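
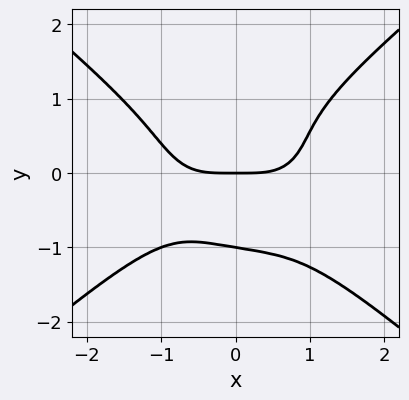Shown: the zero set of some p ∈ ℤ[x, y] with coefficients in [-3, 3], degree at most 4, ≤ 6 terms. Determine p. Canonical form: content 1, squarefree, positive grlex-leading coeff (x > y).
The degree is 4 — no degree-3 curve has this shape.
Reading off the gridlines: it meets the x-axis at x = 0 (among the integer gridlines); the y-axis gridline crossings are at y ∈ {-1, 0}.
Together with the visible shape, these determine p as stated.

x^4 - 2*y^4 + x*y^2 - 2*y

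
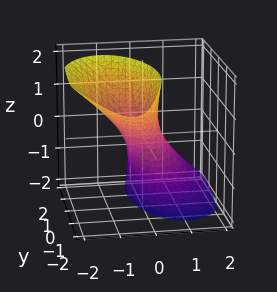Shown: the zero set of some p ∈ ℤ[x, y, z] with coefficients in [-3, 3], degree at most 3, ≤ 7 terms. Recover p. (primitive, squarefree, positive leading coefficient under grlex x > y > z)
1. The degree is 2 — no degree-1 surface has this shape.
2. Observable constraints: the surface avoids every integer z-axis point in the box; among the integer gridlines, it crosses the y-axis at y ∈ {-1, 1}.
3. Together with the visible shape, these determine p as stated.

3*x^2 + 3*x*z + y^2 + y*z - 1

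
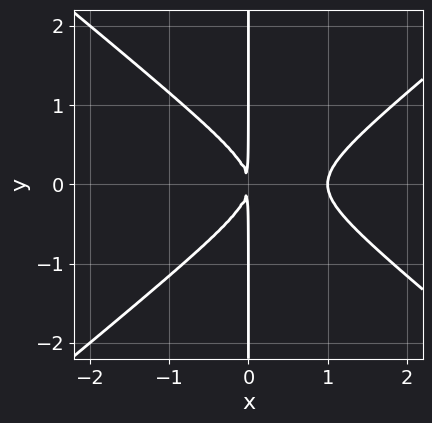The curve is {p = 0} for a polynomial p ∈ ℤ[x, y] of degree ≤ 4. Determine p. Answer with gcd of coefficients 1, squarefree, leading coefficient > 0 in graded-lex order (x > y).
deg p = 3. A generic line meets the curve in up to 3 points.
Symmetries: the y ↦ −y reflection is a symmetry, so y appears only in even powers.
Reading off the gridlines: the visible y-axis segment lies entirely on the curve; it meets the x-axis at x = 1 (among the integer gridlines).
Fitting integer coefficients to these (and the overall shape) gives p.

2*x^3 - 3*x*y^2 - 2*x^2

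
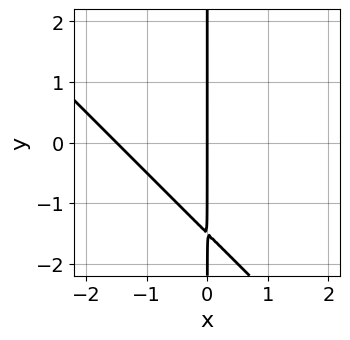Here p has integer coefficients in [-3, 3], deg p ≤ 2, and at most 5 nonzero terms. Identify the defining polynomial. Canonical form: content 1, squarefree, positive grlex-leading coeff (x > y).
2*x^2 + 2*x*y + 3*x

First, the degree is 2 — a generic line meets the curve in up to 2 points.
Then, reading off the gridlines: one x-axis crossing is at x = 0; the visible y-axis segment lies entirely on the curve.
Finally, solving for integer coefficients yields p as stated.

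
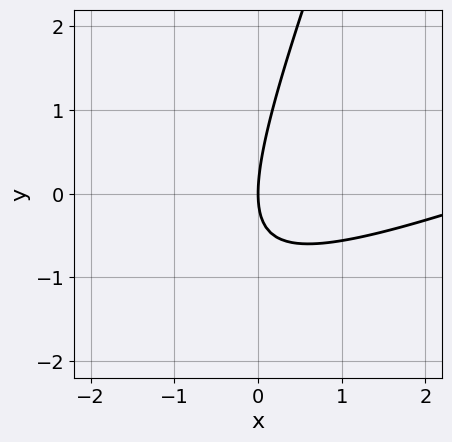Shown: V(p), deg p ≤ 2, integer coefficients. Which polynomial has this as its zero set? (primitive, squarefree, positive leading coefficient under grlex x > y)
x^2 - 3*x*y + y^2 - 3*x

(a) The degree is 2 — the shape is more complex than any degree-1 curve.
(b) Observable constraints: it meets the x-axis at x = 0 (among the integer gridlines); it meets the y-axis at y = 0 (among the integer gridlines).
(c) Solving for integer coefficients yields p as stated.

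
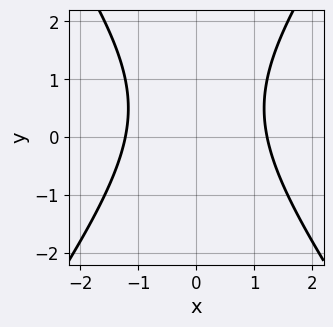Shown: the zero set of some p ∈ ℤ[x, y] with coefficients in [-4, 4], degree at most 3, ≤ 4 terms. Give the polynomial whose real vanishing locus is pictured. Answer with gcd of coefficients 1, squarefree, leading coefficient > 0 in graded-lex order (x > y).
2*x^2 - y^2 + y - 3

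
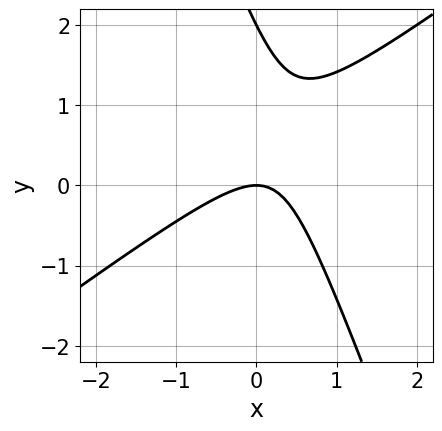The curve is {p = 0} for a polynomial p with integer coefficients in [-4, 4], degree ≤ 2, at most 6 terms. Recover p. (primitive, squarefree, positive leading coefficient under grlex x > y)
2*x^2 - 2*x*y - y^2 + 2*y

deg p = 2. The shape is more complex than any degree-1 curve.
Observable constraints: among the integer gridlines, it crosses the y-axis at y ∈ {0, 2}; it meets the x-axis at x = 0 (among the integer gridlines).
Solving for integer coefficients yields p as stated.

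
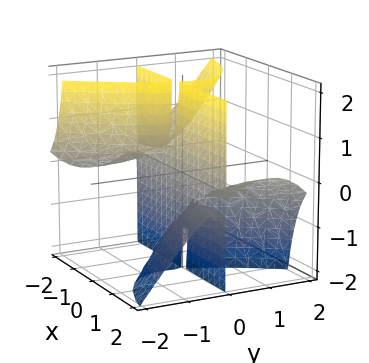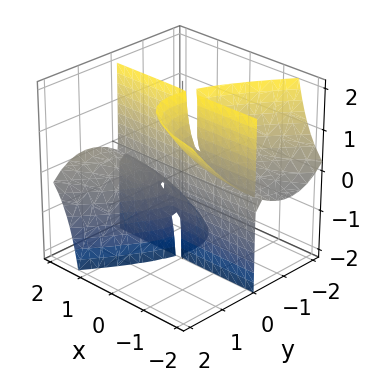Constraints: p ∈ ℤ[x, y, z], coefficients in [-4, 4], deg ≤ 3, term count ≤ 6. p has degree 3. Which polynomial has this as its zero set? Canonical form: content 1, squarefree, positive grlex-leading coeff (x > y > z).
First, the degree is 3 — a generic line meets the surface in up to 3 points.
Then, reading off the gridlines: the visible x-axis segment lies entirely on the surface; the visible z-axis segment lies entirely on the surface.
Finally, the integer polynomial consistent with all of this is the stated p.

2*x*y^2 - 3*x*y*z - 2*y^3 + y^2*z - y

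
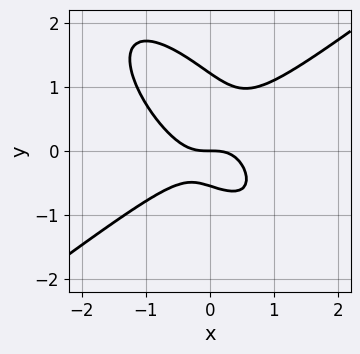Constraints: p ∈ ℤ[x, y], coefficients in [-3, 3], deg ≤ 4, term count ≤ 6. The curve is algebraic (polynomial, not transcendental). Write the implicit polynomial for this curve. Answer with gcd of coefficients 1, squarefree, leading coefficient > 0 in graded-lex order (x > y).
1. Degree: the shape is more complex than any degree-2 curve, so deg p = 3.
2. Reading off the gridlines: it meets the x-axis at x = 0 (among the integer gridlines); it crosses the y-axis at the gridline y = 0.
3. Assembling these constraints gives the stated polynomial.

3*x^3 - 3*x*y^2 - 3*y^3 + 2*y^2 + 2*y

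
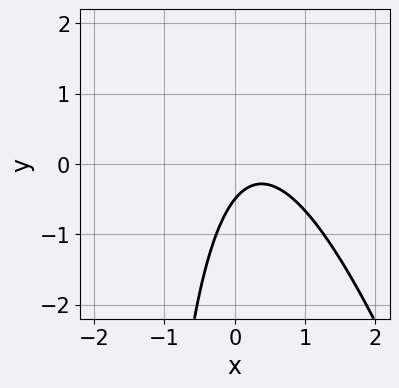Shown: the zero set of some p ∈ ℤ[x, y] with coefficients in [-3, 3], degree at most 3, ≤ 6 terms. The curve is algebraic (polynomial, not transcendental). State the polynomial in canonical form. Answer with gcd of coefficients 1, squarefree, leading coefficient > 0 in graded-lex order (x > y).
First, deg p = 2.
Next, checking where it meets the axes: the curve avoids every integer x-axis point in the box.
Finally, together with the visible shape, these determine p as stated.

3*x^2 + x*y - 2*x + 2*y + 1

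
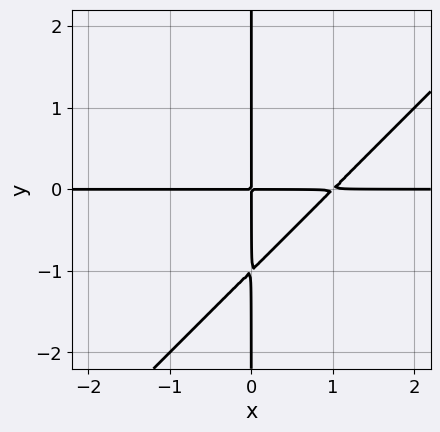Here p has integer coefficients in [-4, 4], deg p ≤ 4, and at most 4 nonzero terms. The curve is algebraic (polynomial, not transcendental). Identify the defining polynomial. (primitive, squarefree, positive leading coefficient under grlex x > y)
1. The degree is 3 — no degree-2 curve has this shape.
2. Checking where it meets the axes: every point of the y-axis in the box is on the curve; the visible x-axis segment lies entirely on the curve.
3. The integer polynomial consistent with all of this is the stated p.

x^2*y - x*y^2 - x*y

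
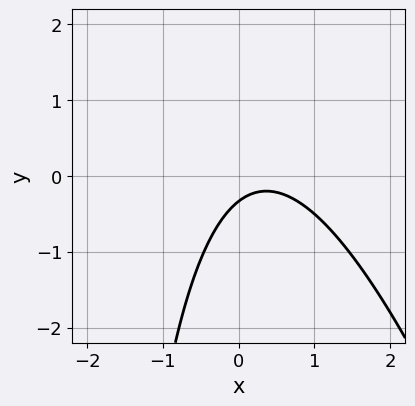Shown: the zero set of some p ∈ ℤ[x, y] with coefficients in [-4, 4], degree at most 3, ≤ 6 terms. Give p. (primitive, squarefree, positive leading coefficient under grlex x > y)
Degree: a generic line meets the curve in up to 2 points, so deg p = 2.
Reading off the gridlines: no x-intercept at any integer in the box.
The integer polynomial consistent with all of this is the stated p.

3*x^2 + x*y - 2*x + 3*y + 1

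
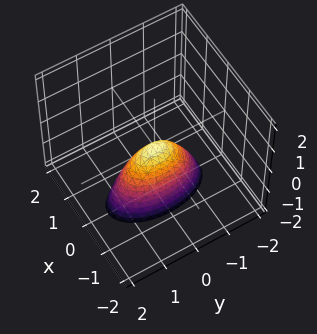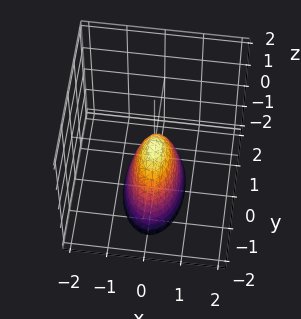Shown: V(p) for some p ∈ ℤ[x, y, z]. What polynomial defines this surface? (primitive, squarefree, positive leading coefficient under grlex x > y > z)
3*x^2 + y^2 + z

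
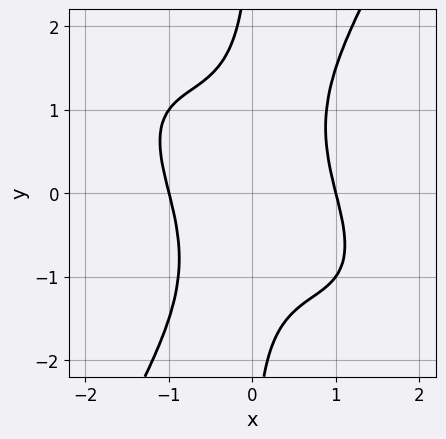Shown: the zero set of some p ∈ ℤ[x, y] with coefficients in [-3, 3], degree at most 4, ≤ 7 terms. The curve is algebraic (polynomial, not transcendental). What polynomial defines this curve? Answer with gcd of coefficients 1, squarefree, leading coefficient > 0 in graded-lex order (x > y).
3*x^4 + 3*x^3*y + x^2*y^2 - 2*x*y^3 - 3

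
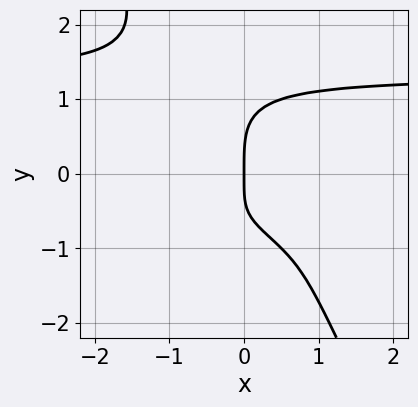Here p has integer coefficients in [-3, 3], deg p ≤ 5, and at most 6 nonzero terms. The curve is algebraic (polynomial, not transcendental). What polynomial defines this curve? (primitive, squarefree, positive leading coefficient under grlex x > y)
2*x*y^3 + y^4 - 2*x*y - 2*x

The degree is 4 — the shape is more complex than any degree-3 curve.
From the visible intercepts: one y-axis crossing is at y = 0; it meets the x-axis at x = 0 (among the integer gridlines).
Together with the visible shape, these determine p as stated.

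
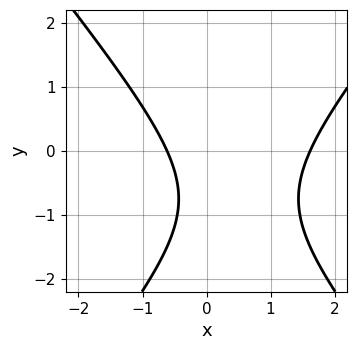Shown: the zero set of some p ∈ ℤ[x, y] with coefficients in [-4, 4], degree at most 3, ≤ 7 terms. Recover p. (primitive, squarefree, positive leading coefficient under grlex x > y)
1. Degree: no degree-1 curve has this shape, so deg p = 2.
2. Observable constraints: it misses every integer gridline on the y-axis.
3. Matching integer coefficients to the picture gives p.

3*x^2 - 2*y^2 - 3*x - 3*y - 3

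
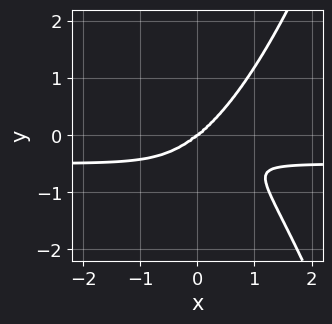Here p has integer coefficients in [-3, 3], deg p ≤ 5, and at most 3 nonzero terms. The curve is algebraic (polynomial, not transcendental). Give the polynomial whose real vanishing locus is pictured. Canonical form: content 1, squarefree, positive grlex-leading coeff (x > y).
2*x^3*y + x^3 - 2*y^3

The degree is 4 — a generic line meets the curve in up to 4 points.
Reading off the gridlines: it crosses the y-axis at the gridline y = 0; it meets the x-axis at x = 0 (among the integer gridlines).
Matching integer coefficients to the picture gives p.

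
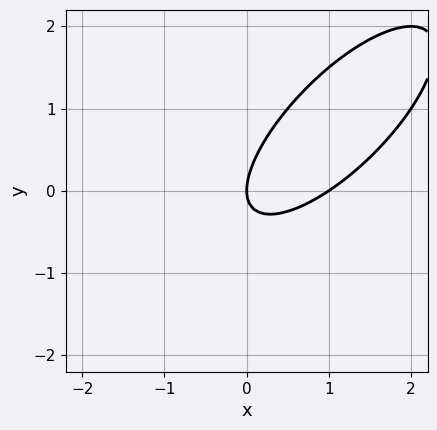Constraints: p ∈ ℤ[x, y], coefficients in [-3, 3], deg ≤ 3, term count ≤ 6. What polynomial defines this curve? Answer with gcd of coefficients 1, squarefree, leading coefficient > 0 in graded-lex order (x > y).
1. Degree: the shape is more complex than any degree-1 curve, so deg p = 2.
2. Against the integer gridlines: among the integer gridlines, it crosses the x-axis at x ∈ {0, 1}; one y-axis crossing is at y = 0.
3. Matching integer coefficients to the picture gives p.

2*x^2 - 3*x*y + 2*y^2 - 2*x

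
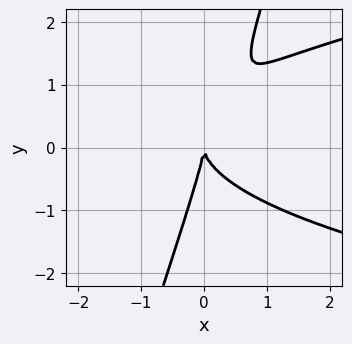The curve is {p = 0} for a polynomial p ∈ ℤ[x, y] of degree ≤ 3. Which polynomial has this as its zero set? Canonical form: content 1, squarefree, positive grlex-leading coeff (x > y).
3*x*y^2 - y^3 - 3*x^2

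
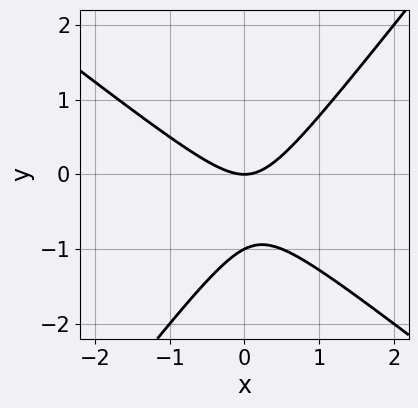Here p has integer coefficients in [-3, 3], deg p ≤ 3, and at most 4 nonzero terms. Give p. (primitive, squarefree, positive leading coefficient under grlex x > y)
2*x^2 + x*y - 2*y^2 - 2*y

1. deg p = 2. No degree-1 curve has this shape.
2. From the visible intercepts: it meets the x-axis at x = 0 (among the integer gridlines); the y-axis gridline crossings are at y ∈ {-1, 0}.
3. Assembling these constraints gives the stated polynomial.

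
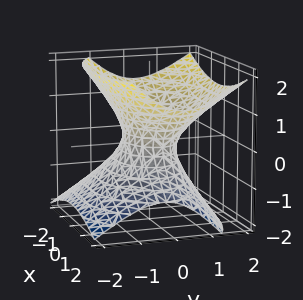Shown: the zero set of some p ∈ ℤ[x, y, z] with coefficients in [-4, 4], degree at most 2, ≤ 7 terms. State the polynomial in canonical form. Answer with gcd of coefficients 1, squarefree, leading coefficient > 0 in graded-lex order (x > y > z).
x^2 + 2*y^2 - y*z - 2*z^2 - 1

(a) The degree is 2 — the shape is more complex than any degree-1 surface.
(b) From the visible intercepts: the surface avoids every integer z-axis point in the box; the x-axis gridline crossings are at x ∈ {-1, 1}.
(c) Solving for integer coefficients yields p as stated.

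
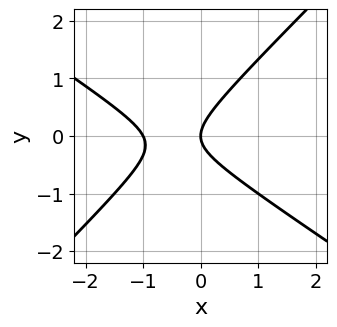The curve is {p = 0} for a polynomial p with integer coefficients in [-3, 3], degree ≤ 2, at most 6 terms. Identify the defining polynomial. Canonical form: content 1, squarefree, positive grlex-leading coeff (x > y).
2*x^2 + x*y - 3*y^2 + 2*x

First, the degree is 2 — the shape is more complex than any degree-1 curve.
Next, observable constraints: it meets the y-axis at y = 0 (among the integer gridlines); among the integer gridlines, it crosses the x-axis at x ∈ {-1, 0}.
Finally, assembling these constraints gives the stated polynomial.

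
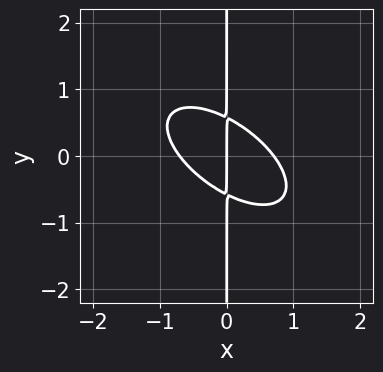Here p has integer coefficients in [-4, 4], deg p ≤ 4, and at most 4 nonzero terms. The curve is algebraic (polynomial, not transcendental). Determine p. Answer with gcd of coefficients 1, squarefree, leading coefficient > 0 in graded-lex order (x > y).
2*x^3 + 3*x^2*y + 3*x*y^2 - x

Degree: the shape is more complex than any degree-2 curve, so deg p = 3.
Reading off the gridlines: the visible y-axis segment lies entirely on the curve; it meets the x-axis at x = 0 (among the integer gridlines).
These observations pin down the coefficients.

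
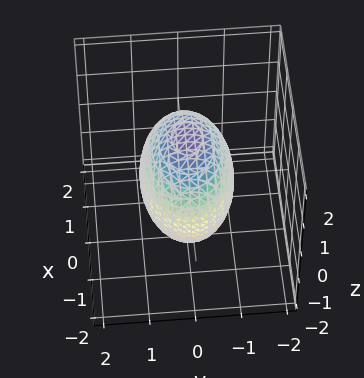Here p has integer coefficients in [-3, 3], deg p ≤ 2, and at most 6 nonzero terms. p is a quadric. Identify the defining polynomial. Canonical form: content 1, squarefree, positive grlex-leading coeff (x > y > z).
(a) The degree is 2 — bounded and convex; a quadric.
(b) Symmetries: mirror symmetry x ↦ −x ⇒ only even powers of x; it's symmetric under y → −y, forcing even powers of y; mirror symmetry z ↦ −z ⇒ only even powers of z.
(c) From the axis intercepts and sections: among the integer gridlines, it crosses the y-axis at y ∈ {-1, 1}.
(d) Solving for integer coefficients yields p as stated.

x^2 + 2*y^2 + z^2 - 2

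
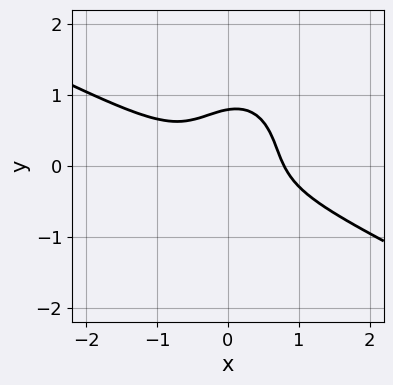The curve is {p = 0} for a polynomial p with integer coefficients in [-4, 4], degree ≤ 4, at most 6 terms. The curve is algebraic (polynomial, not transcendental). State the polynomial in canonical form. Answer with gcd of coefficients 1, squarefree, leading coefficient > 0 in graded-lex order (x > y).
(a) Degree: a generic line meets the curve in up to 3 points, so deg p = 3.
(b) Matching integer coefficients to the picture gives p.

2*x^3 + 3*x^2*y - x*y^2 + 2*y^3 - 1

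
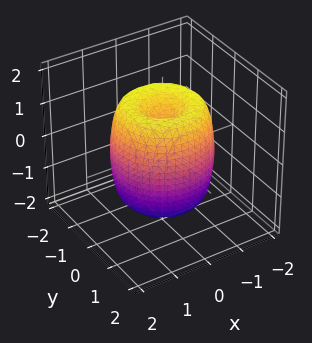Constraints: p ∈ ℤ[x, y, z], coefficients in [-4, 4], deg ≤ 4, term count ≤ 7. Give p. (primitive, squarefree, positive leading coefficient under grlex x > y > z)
deg p = 4. The shape is more complex than any degree-3 surface.
By symmetry, the z-axis is an axis of rotation, so x and y enter only as x² + y².
From the axis intercepts and sections: a circular section at z = 1 has radius between 1 and 2; the z-axis gridline crossings are at z ∈ {-1, 1}.
Matching integer coefficients to the picture gives p.

2*x^4 + 4*x^2*y^2 + 2*y^4 - 3*x^2 - 3*y^2 + z^2 - 1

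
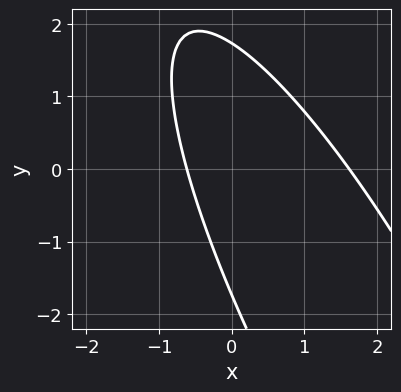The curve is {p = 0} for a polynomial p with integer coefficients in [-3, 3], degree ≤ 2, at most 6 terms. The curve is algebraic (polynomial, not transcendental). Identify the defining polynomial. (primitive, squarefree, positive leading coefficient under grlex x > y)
3*x^2 + 3*x*y + y^2 - 3*x - 3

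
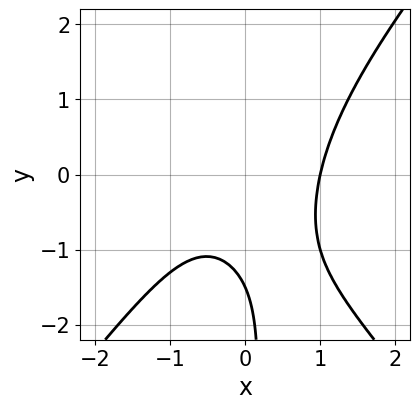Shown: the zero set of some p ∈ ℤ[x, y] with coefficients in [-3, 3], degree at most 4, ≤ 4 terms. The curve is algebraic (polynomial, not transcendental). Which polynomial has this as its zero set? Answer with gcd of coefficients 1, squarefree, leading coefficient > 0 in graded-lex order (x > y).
3*x^3 - 2*x*y^2 - 2*y - 3

The degree is 3 — a generic line meets the curve in up to 3 points.
From the visible intercepts: it crosses the x-axis at the gridline x = 1.
Together with the visible shape, these determine p as stated.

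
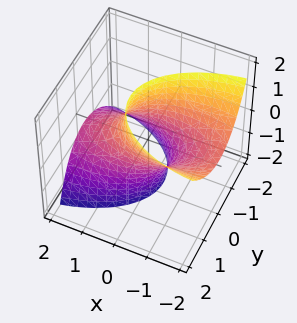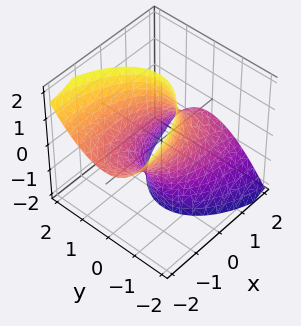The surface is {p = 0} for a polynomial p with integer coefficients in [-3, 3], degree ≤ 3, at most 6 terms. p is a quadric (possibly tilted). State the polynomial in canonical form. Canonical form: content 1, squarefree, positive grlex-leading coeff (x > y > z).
x^2 + 3*x*z + 3*y^2 - y*z - 2

deg p = 2. The shape is more complex than any degree-1 surface.
Observable constraints: no z-intercept at any integer in the box.
Assembling these constraints gives the stated polynomial.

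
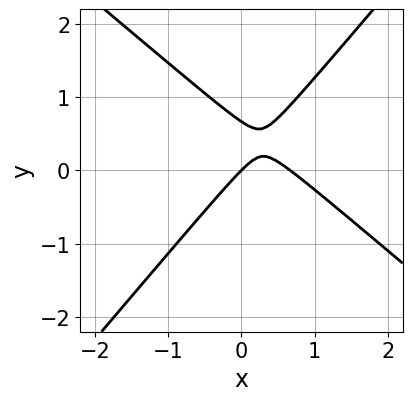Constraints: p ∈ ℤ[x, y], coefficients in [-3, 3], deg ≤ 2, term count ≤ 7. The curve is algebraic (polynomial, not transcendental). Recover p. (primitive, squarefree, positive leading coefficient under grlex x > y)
1. The degree is 2 — the shape is more complex than any degree-1 curve.
2. Reading off the gridlines: one y-axis crossing is at y = 0; one x-axis crossing is at x = 0.
3. The integer polynomial consistent with all of this is the stated p.

3*x^2 + x*y - 3*y^2 - 2*x + 2*y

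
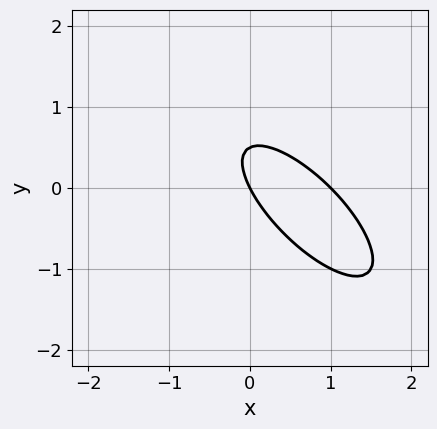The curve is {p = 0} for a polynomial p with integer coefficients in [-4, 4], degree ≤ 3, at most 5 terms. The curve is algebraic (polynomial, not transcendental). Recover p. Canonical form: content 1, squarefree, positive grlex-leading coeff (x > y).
2*x^2 + 3*x*y + 2*y^2 - 2*x - y

1. deg p = 2. No degree-1 curve has this shape.
2. From the axis intercepts and sections: one y-axis crossing is at y = 0; the x-axis gridline crossings are at x ∈ {0, 1}.
3. Together with the visible shape, these determine p as stated.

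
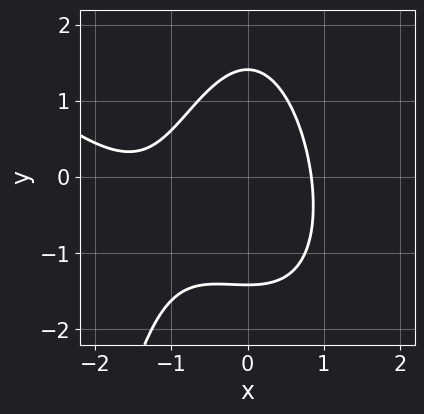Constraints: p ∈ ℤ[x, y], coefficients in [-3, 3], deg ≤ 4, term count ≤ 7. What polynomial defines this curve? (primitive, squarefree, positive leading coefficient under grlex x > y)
1. Degree: no degree-2 curve has this shape, so deg p = 3.
2. The integer polynomial consistent with all of this is the stated p.

x^3 + x^2*y + 2*x^2 + y^2 - 2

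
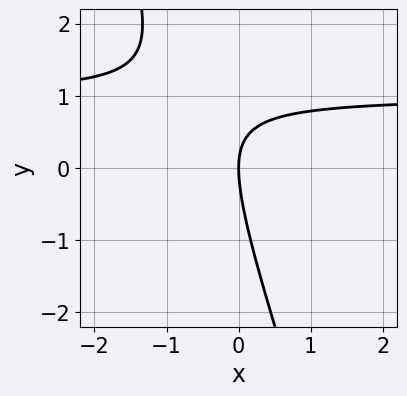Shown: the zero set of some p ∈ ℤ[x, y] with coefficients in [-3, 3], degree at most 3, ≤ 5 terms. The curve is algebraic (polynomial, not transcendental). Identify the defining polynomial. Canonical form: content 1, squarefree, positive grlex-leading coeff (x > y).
1. deg p = 2.
2. From the visible intercepts: it meets the x-axis at x = 0 (among the integer gridlines); it crosses the y-axis at the gridline y = 0.
3. The integer polynomial consistent with all of this is the stated p.

3*x*y + y^2 - 3*x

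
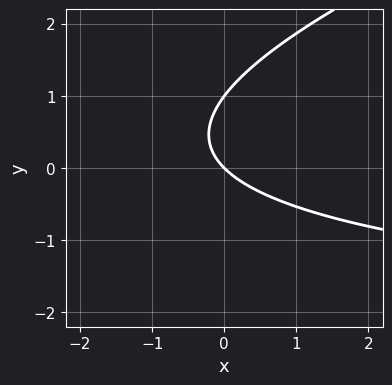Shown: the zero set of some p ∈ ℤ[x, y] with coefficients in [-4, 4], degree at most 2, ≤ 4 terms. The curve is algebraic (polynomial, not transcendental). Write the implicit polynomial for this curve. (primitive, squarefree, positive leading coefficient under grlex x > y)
(a) deg p = 2. A generic line meets the curve in up to 2 points.
(b) Reading off the gridlines: the y-axis gridline crossings are at y ∈ {0, 1}; it meets the x-axis at x = 0 (among the integer gridlines).
(c) Together with the visible shape, these determine p as stated.

x*y - 3*y^2 + 3*x + 3*y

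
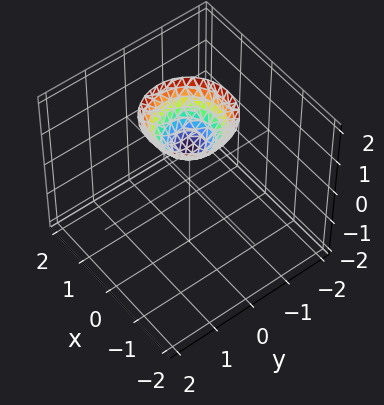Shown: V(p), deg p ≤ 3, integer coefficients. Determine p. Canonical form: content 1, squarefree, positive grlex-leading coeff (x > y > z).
x^2 + y^2 - z + 1

1. The degree is 2 — no degree-1 surface has this shape.
2. By symmetry, the z-axis is an axis of rotation, so x and y enter only as x² + y².
3. Observable constraints: a circular section at z = 2 has radius exactly 1; it crosses the z-axis at the gridline z = 1; the surface avoids every integer x-axis point in the box; no y-intercept at any integer in the box.
4. Putting this together gives p.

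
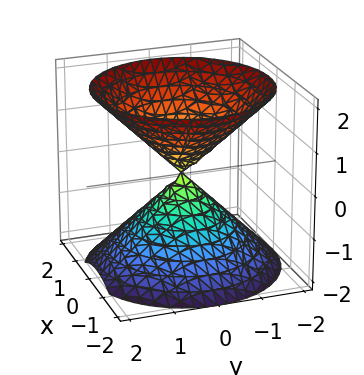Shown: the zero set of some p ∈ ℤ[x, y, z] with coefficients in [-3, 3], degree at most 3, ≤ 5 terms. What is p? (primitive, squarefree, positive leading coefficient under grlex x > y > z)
x^2 + y^2 - z^2

First, I count 2 distinct pieces.
Next, the degree is 2 — two nappes meeting at a single point; a quadric.
Next, symmetries: the z ↦ −z reflection is a symmetry, so z appears only in even powers; rotational symmetry about the z-axis ⇒ p depends on x, y only through x² + y².
Next, checking where it meets the axes: one y-axis crossing is at y = 0; it crosses the z-axis at the gridline z = 0; it meets the x-axis at x = 0 (among the integer gridlines); a circular section at z = -1 has radius exactly 1.
Finally, assembling these constraints gives the stated polynomial.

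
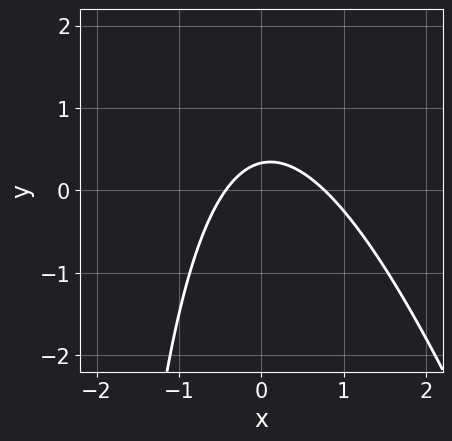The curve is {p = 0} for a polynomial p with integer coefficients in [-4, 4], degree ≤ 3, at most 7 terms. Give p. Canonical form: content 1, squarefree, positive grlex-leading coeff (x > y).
Degree: the shape is more complex than any degree-1 curve, so deg p = 2.
Putting this together gives p.

3*x^2 + x*y - x + 3*y - 1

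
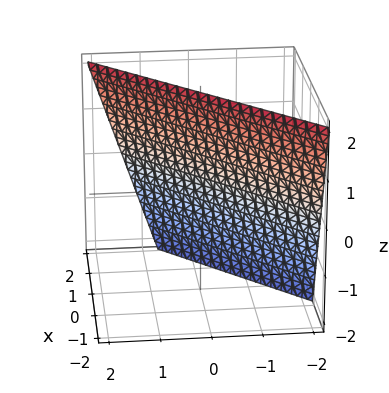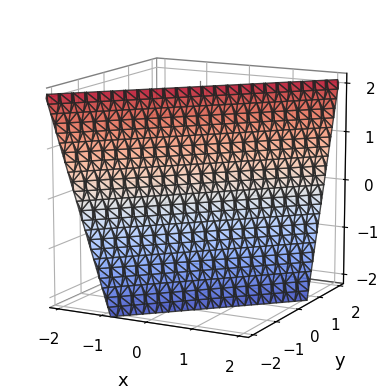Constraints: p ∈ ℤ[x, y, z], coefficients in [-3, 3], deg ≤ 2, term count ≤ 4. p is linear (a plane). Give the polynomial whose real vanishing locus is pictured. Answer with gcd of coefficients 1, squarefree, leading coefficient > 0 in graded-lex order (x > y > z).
3*x - 3*y + z - 2

First, the degree is 1 — the surface is flat (a plane).
Next, from the visible intercepts: it meets the z-axis at z = 2 (among the integer gridlines).
Finally, assembling these constraints gives the stated polynomial.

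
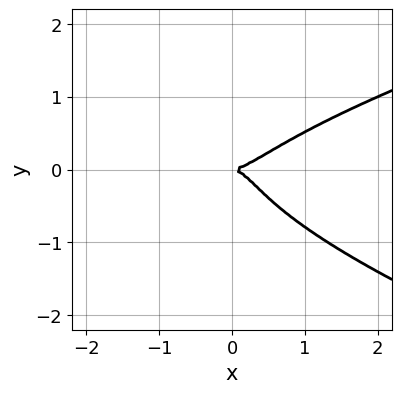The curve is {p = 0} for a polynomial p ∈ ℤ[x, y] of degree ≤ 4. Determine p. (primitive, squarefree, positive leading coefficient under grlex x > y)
(a) deg p = 4.
(b) Checking where it meets the axes: it meets the x-axis at x = 0 (among the integer gridlines); it crosses the y-axis at the gridline y = 0.
(c) Putting this together gives p.

3*y^4 - x^3 + x^2*y + y^2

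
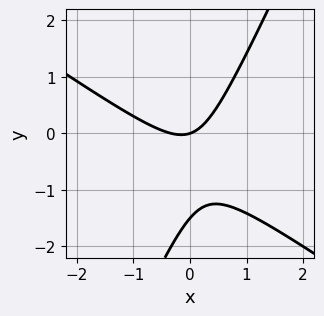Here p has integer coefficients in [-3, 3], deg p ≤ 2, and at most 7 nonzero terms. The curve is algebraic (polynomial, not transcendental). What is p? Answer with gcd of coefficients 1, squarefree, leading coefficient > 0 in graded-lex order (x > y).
3*x^2 + 3*x*y - 2*y^2 + x - 3*y

First, the degree is 2 — a generic line meets the curve in up to 2 points.
Next, reading off the gridlines: it crosses the y-axis at the gridline y = 0; it crosses the x-axis at the gridline x = 0.
Finally, assembling these constraints gives the stated polynomial.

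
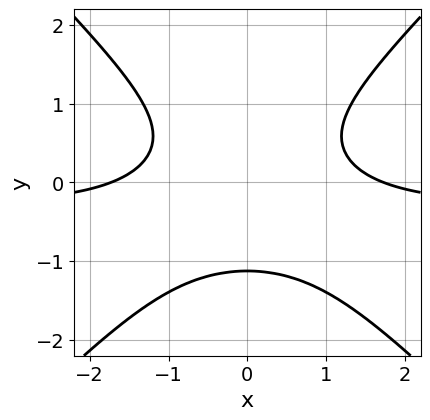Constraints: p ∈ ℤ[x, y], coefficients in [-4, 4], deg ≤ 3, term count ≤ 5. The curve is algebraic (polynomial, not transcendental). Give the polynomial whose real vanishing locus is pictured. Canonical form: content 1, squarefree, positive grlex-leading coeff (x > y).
(a) deg p = 3. The shape is more complex than any degree-2 curve.
(b) Symmetries: the x ↦ −x reflection is a symmetry, so x appears only in even powers.
(c) Together with the visible shape, these determine p as stated.

3*x^2*y - 3*y^3 + x^2 - y^2 - 3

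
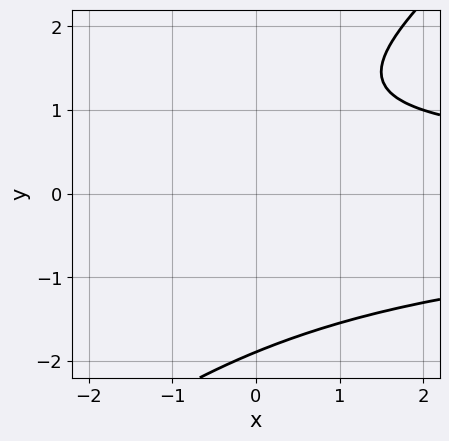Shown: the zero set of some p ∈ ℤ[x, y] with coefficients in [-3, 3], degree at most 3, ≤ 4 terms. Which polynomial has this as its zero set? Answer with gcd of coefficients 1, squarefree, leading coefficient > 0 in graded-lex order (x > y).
x*y^2 - y^3 + 2*y - 3

First, deg p = 3.
Then, from the axis intercepts and sections: it misses every integer gridline on the x-axis.
Finally, matching integer coefficients to the picture gives p.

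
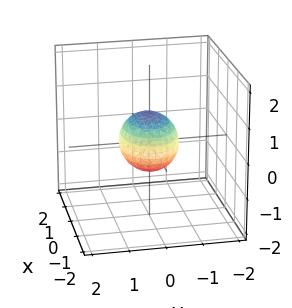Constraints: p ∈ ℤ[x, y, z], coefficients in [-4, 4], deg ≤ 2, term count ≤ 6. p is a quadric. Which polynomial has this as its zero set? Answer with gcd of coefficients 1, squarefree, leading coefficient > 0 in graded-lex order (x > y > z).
2*x^2 + 3*y^2 + 3*z^2 - 2

(a) Degree: a closed, bounded, convex surface; a quadric, so deg p = 2.
(b) Symmetries: it's symmetric under x → −x, forcing even powers of x; it's symmetric under y → −y, forcing even powers of y; the z ↦ −z reflection is a symmetry, so z appears only in even powers.
(c) Against the integer gridlines: the x-axis gridline crossings are at x ∈ {-1, 1}.
(d) The integer polynomial consistent with all of this is the stated p.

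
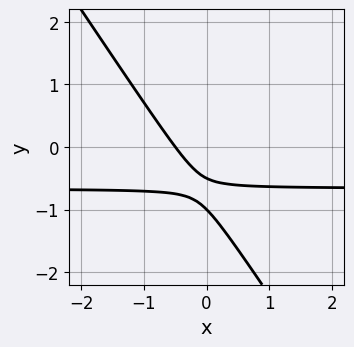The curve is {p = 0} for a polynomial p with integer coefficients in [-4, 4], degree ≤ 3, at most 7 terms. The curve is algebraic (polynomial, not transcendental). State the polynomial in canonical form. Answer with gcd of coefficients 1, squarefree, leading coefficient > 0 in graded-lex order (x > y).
The degree is 2 — the shape is more complex than any degree-1 curve.
From the axis intercepts and sections: it meets the y-axis at y = -1 (among the integer gridlines).
Solving for integer coefficients yields p as stated.

3*x*y + 2*y^2 + 2*x + 3*y + 1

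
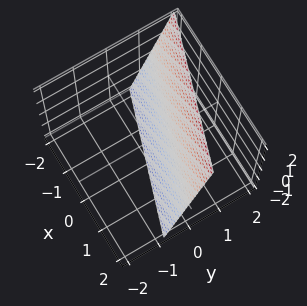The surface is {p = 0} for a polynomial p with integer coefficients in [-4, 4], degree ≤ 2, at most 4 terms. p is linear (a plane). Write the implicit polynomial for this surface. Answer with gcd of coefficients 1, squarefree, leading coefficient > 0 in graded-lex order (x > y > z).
x + 3*y - z - 2

First, degree: the surface is flat (a plane), so deg p = 1.
Then, against the integer gridlines: it crosses the x-axis at the gridline x = 2; it meets the z-axis at z = -2 (among the integer gridlines).
Finally, these observations pin down the coefficients.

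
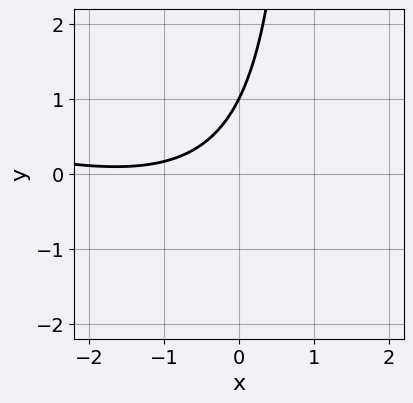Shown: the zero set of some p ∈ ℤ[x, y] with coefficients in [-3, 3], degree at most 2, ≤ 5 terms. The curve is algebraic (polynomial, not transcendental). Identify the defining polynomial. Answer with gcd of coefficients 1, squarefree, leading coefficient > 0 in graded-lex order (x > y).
1. deg p = 2.
2. Against the integer gridlines: no x-intercept at any integer in the box; it crosses the y-axis at the gridline y = 1.
3. The integer polynomial consistent with all of this is the stated p.

x^2 + 3*x*y + 3*x - 3*y + 3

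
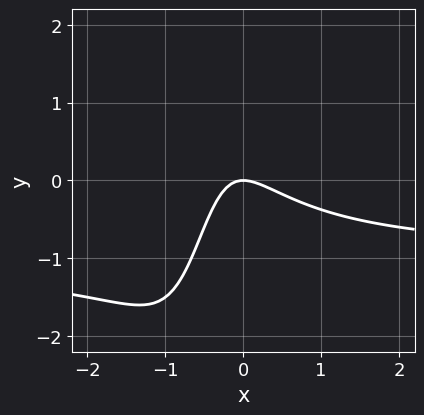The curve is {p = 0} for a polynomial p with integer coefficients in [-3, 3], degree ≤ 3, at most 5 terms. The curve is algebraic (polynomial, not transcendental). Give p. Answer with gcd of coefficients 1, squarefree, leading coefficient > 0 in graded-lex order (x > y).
3*x^2*y + 3*x^2 + 3*x*y + 2*y

1. Degree: the shape is more complex than any degree-2 curve, so deg p = 3.
2. Checking where it meets the axes: one y-axis crossing is at y = 0; it crosses the x-axis at the gridline x = 0.
3. Assembling these constraints gives the stated polynomial.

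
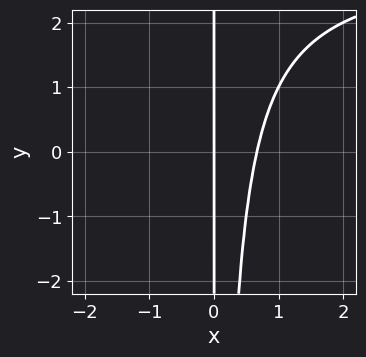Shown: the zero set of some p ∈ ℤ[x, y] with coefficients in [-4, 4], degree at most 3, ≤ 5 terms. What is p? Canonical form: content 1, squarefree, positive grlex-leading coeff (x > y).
(a) The degree is 3 — a generic line meets the curve in up to 3 points.
(b) Against the integer gridlines: every point of the y-axis in the box is on the curve; one x-axis crossing is at x = 0.
(c) Together with the visible shape, these determine p as stated.

x^2*y - 3*x^2 + 2*x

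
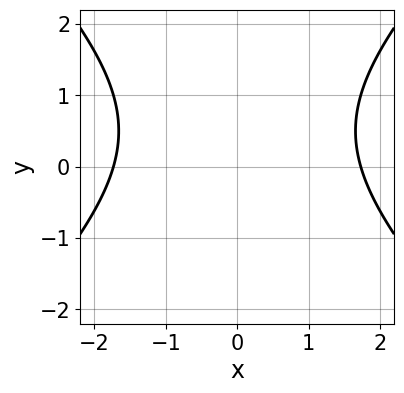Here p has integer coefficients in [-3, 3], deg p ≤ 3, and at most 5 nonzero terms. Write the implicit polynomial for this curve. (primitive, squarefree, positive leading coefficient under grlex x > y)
First, the degree is 2 — a generic line meets the curve in up to 2 points.
Then, symmetries: it's symmetric under x → −x, forcing even powers of x.
Then, against the integer gridlines: no y-intercept at any integer in the box.
Finally, putting this together gives p.

x^2 - y^2 + y - 3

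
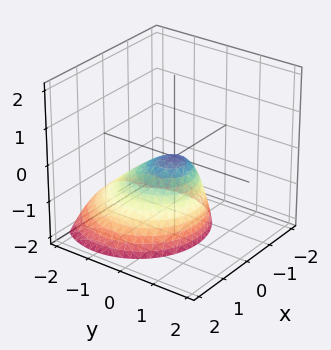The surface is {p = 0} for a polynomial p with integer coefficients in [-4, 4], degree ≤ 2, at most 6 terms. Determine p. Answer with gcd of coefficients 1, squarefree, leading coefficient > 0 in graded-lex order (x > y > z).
x^2 + y^2 - y*z + z

1. The degree is 2 — a generic line meets the surface in up to 2 points.
2. From the visible intercepts: it meets the z-axis at z = 0 (among the integer gridlines); one y-axis crossing is at y = 0; one x-axis crossing is at x = 0.
3. Solving for integer coefficients yields p as stated.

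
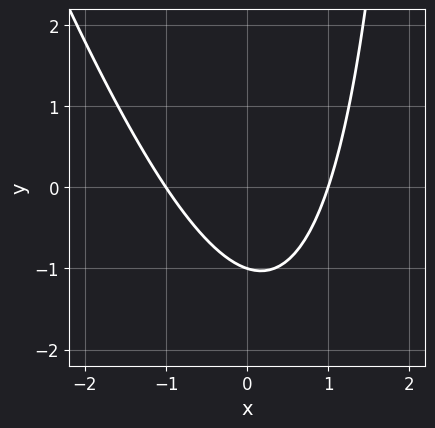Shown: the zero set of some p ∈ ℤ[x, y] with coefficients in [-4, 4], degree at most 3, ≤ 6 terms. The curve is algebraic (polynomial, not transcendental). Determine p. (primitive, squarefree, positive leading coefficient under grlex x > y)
First, degree: a generic line meets the curve in up to 2 points, so deg p = 2.
Next, reading off the gridlines: it crosses the y-axis at the gridline y = -1; among the integer gridlines, it crosses the x-axis at x ∈ {-1, 1}.
Finally, fitting integer coefficients to these (and the overall shape) gives p.

3*x^2 + x*y - 3*y - 3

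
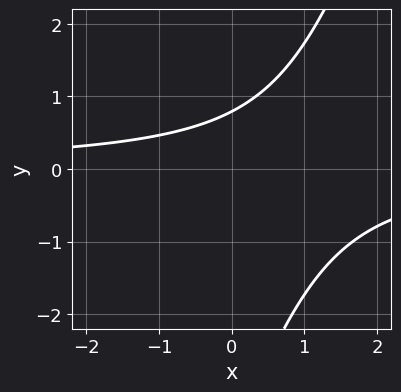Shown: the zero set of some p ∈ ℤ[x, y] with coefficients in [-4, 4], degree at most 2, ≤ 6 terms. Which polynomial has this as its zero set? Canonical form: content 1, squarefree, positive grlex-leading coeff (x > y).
First, deg p = 2. The shape is more complex than any degree-1 curve.
Next, against the integer gridlines: no x-intercept at any integer in the box.
Finally, putting this together gives p.

3*x*y - y^2 - 3*y + 3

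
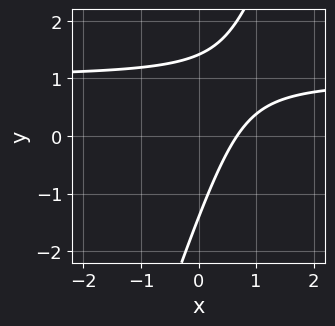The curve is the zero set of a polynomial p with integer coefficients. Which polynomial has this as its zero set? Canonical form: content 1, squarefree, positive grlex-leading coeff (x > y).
deg p = 2. No degree-1 curve has this shape.
Solving for integer coefficients yields p as stated.

3*x*y - y^2 - 3*x + 2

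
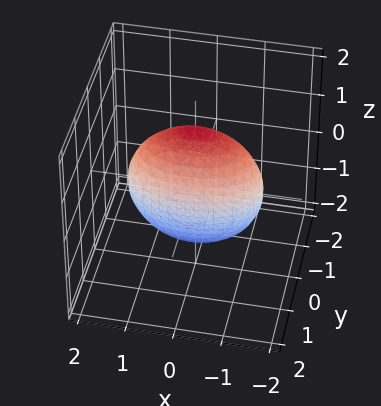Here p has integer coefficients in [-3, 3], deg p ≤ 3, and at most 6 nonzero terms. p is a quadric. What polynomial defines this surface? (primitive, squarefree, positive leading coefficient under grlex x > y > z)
(a) The degree is 2 — bounded and convex; a quadric.
(b) Symmetries: the z ↦ −z reflection is a symmetry, so z appears only in even powers; the x ↦ −x reflection is a symmetry, so x appears only in even powers; it's symmetric under y → −y, forcing even powers of y.
(c) Putting this together gives p.

x^2 + 3*y^2 + z^2 - 2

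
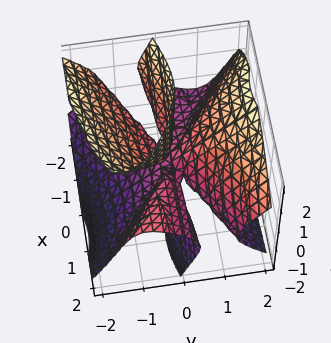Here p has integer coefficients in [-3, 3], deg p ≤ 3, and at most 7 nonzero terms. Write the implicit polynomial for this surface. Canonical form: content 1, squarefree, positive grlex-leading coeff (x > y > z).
(a) deg p = 3. No degree-2 surface has this shape.
(b) From the axis intercepts and sections: every point of the x-axis in the box is on the surface; it crosses the y-axis at the gridline y = 0.
(c) Together with the visible shape, these determine p as stated. Check: (0, 0, -1) on the z-axis lies on the surface, and p(0, 0, -1) = 0. ✓

x^2*y + x^2*z + x*z^2 - 2*y^3 + 2*y*z^2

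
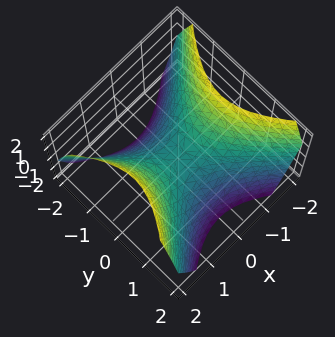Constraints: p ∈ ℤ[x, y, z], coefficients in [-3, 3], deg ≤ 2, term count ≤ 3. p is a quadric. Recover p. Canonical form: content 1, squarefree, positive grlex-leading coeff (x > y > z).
x^2 - y^2 - z

First, the degree is 2 — a saddle surface; a quadric.
Next, symmetries: it's symmetric under y → −y, forcing even powers of y; it's symmetric under x → −x, forcing even powers of x.
Then, against the integer gridlines: it meets the x-axis at x = 0 (among the integer gridlines); it crosses the y-axis at the gridline y = 0; one z-axis crossing is at z = 0.
Finally, putting this together gives p.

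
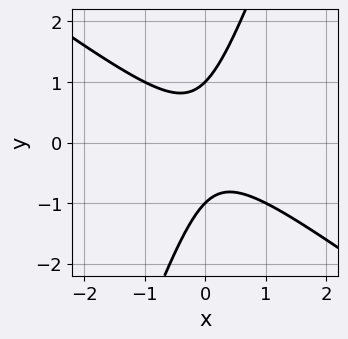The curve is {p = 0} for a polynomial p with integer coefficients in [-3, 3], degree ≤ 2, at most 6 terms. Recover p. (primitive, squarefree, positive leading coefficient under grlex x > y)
(a) Degree: a generic line meets the curve in up to 2 points, so deg p = 2.
(b) Reading off the gridlines: it misses every integer gridline on the x-axis; among the integer gridlines, it crosses the y-axis at y ∈ {-1, 1}.
(c) The integer polynomial consistent with all of this is the stated p.

2*x^2 + 2*x*y - y^2 + 1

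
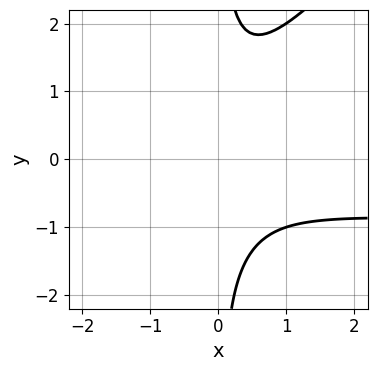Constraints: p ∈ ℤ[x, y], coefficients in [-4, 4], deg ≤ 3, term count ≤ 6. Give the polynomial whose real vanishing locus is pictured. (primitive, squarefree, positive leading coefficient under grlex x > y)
x^2*y - x*y^2 + x^2 + 1

First, deg p = 3. The shape is more complex than any degree-2 curve.
Then, checking where it meets the axes: the curve avoids every integer y-axis point in the box; no x-intercept at any integer in the box.
Finally, the integer polynomial consistent with all of this is the stated p.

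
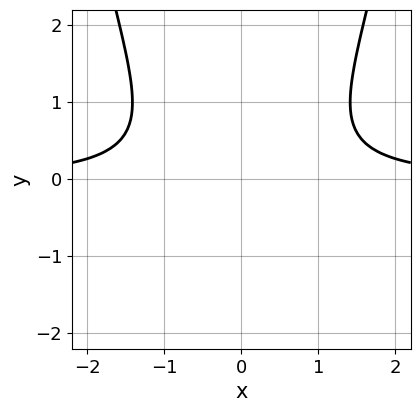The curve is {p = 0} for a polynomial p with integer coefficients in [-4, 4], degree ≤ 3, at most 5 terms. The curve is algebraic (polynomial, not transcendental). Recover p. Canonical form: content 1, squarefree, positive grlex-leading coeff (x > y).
x^2*y - y^2 - 1

deg p = 3. The shape is more complex than any degree-2 curve.
Symmetries: the x ↦ −x reflection is a symmetry, so x appears only in even powers.
From the visible intercepts: the curve avoids every integer y-axis point in the box; the curve avoids every integer x-axis point in the box.
The integer polynomial consistent with all of this is the stated p.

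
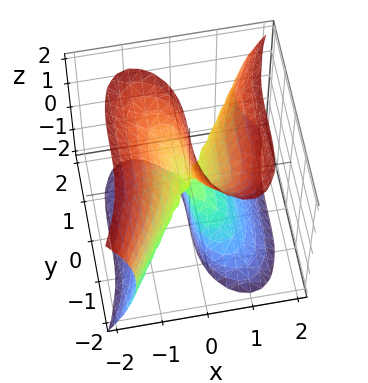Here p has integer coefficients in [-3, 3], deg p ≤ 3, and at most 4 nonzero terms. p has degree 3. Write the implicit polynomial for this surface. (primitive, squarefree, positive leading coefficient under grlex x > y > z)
3*x^3 - 2*x*z^2 - y^3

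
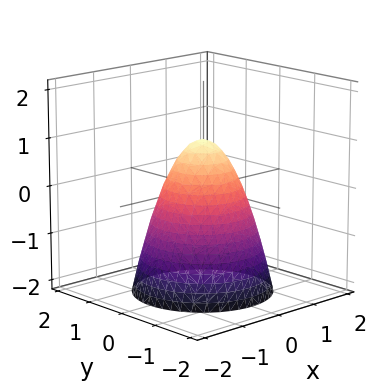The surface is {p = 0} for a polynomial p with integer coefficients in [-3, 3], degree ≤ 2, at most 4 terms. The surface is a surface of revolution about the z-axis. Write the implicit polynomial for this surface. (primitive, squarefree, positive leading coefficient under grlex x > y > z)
The degree is 2 — a generic line meets the surface in up to 2 points.
By symmetry, every cross-section ⟂ z is a circle, so x, y appear only via x² + y².
Checking where it meets the axes: a circular section at z = -1 has radius between 1 and 2; it crosses the z-axis at the gridline z = 1.
Fitting integer coefficients to these (and the overall shape) gives p.

3*x^2 + 3*y^2 + 2*z - 2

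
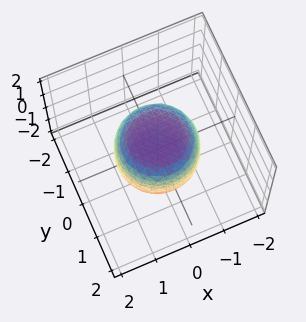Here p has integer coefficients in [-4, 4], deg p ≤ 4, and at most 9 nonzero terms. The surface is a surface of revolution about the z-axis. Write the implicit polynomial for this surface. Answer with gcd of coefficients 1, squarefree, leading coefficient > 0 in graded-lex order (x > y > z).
2*x^4 + 4*x^2*y^2 + 2*y^4 - x^2 - y^2 + 2*z^2 - 2

Degree: a generic line meets the surface in up to 4 points, so deg p = 4.
Symmetry: the surface is invariant under rotation about z: p = q(x² + y², z).
Checking where it meets the axes: a circular section at z = 1 has radius between 0 and 1; the z-axis gridline crossings are at z ∈ {-1, 1}.
These observations pin down the coefficients.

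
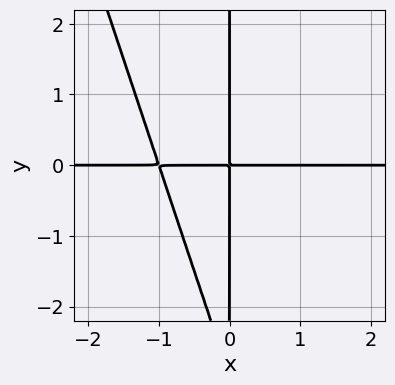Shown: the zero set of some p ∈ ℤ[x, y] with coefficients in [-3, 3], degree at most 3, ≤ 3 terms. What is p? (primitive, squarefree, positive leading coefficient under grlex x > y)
First, the degree is 3 — the shape is more complex than any degree-2 curve.
Next, reading off the gridlines: every point of the x-axis in the box is on the curve; every point of the y-axis in the box is on the curve.
Finally, solving for integer coefficients yields p as stated.

3*x^2*y + x*y^2 + 3*x*y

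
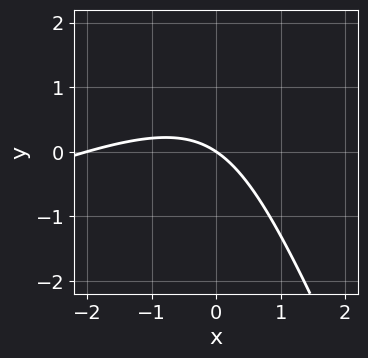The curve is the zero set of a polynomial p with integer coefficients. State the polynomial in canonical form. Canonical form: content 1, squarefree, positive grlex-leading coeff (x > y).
First, deg p = 2. No degree-1 curve has this shape.
Then, against the integer gridlines: it meets the y-axis at y = 0 (among the integer gridlines); the x-axis gridline crossings are at x ∈ {-2, 0}.
Finally, solving for integer coefficients yields p as stated.

x^2 - 2*x*y - y^2 + 2*x + 3*y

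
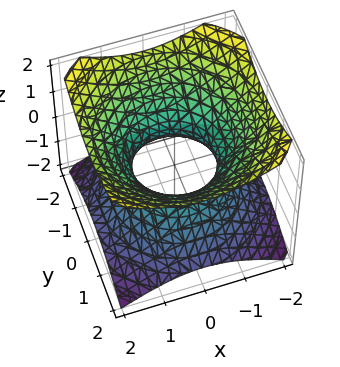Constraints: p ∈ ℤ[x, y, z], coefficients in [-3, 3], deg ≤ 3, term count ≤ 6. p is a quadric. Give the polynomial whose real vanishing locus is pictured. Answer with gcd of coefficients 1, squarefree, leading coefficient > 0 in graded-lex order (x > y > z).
2*x^2 + 2*y^2 - 3*z^2 - 2

First, the degree is 2 — one connected sheet with a waist; a quadric.
Then, symmetries: the surface is invariant under rotation about z: p = q(x² + y², z); the z ↦ −z reflection is a symmetry, so z appears only in even powers.
Then, checking where it meets the axes: the x-axis gridline crossings are at x ∈ {-1, 1}; no z-intercept at any integer in the box; a circular section at z = -1 has radius between 1 and 2.
Finally, fitting integer coefficients to these (and the overall shape) gives p. Check: (0, -1, 0) on the y-axis lies on the surface, and p(0, -1, 0) = 0. ✓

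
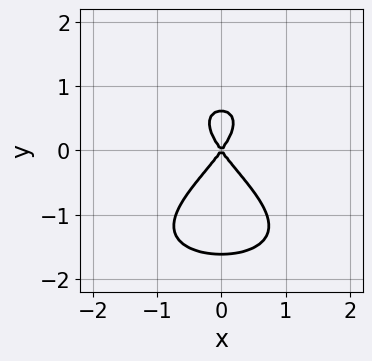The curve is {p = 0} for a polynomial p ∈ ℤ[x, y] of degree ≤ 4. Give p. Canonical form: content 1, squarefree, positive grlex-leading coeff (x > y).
1. Degree: no degree-3 curve has this shape, so deg p = 4.
2. Symmetries: mirror symmetry x ↦ −x ⇒ only even powers of x.
3. From the axis intercepts and sections: one y-axis crossing is at y = 0; it crosses the x-axis at the gridline x = 0.
4. Putting this together gives p.

y^4 + y^3 + 2*x^2 - y^2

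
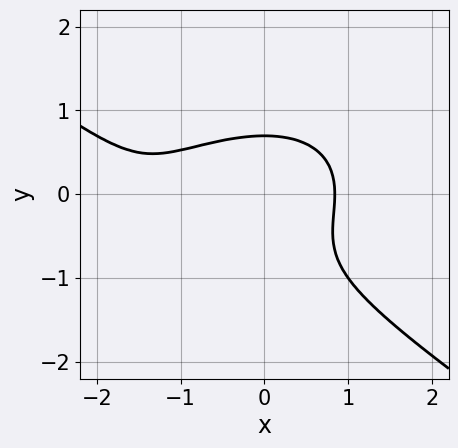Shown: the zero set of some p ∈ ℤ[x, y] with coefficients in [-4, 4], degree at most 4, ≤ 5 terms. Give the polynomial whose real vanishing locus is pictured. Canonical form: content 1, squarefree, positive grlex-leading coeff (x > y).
x^3 + 3*y^3 + 2*x^2 + 2*y^2 - 2

First, the degree is 3 — no degree-2 curve has this shape.
Finally, putting this together gives p.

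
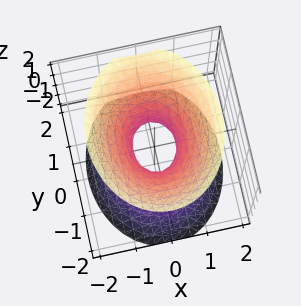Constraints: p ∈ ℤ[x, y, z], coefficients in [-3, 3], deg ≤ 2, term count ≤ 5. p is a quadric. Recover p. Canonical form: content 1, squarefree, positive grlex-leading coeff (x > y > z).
3*x^2 + 2*y^2 - 2*z^2 - 1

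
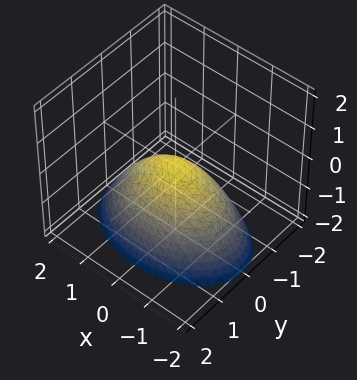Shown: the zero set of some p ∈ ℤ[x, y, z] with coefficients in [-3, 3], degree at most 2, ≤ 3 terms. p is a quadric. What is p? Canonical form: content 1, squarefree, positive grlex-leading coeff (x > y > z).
(a) The degree is 2 — a paraboloid; a quadric.
(b) Symmetries: the y ↦ −y reflection is a symmetry, so y appears only in even powers; the x ↦ −x reflection is a symmetry, so x appears only in even powers.
(c) From the visible intercepts: it meets the y-axis at y = 0 (among the integer gridlines); one x-axis crossing is at x = 0.
(d) Assembling these constraints gives the stated polynomial.

x^2 + 2*y^2 + 2*z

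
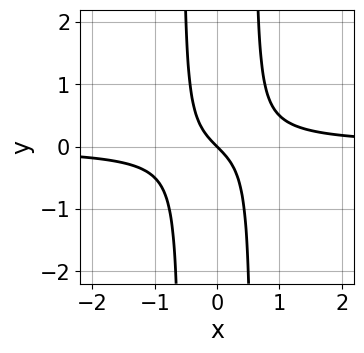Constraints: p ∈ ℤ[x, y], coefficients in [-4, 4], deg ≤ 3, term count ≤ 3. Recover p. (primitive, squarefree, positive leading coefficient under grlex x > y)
The degree is 3 — no degree-2 curve has this shape.
From the visible intercepts: it crosses the y-axis at the gridline y = 0; it crosses the x-axis at the gridline x = 0.
These observations pin down the coefficients.

3*x^2*y - x - y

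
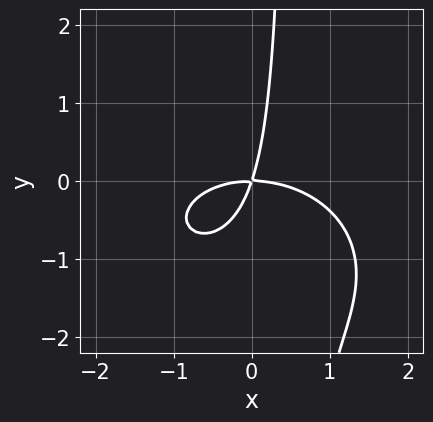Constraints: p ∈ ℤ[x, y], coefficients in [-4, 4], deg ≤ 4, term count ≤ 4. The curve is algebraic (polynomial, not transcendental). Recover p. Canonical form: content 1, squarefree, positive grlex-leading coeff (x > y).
x^3 + 2*x*y^2 + 3*x*y - y^2

First, deg p = 3. A generic line meets the curve in up to 3 points.
Next, against the integer gridlines: it meets the x-axis at x = 0 (among the integer gridlines); one y-axis crossing is at y = 0.
Finally, the integer polynomial consistent with all of this is the stated p.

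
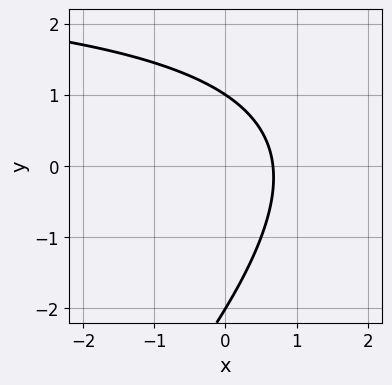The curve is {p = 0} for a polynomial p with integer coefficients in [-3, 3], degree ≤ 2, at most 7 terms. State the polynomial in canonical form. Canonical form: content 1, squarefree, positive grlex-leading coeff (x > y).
(a) deg p = 2.
(b) Checking where it meets the axes: the y-axis gridline crossings are at y ∈ {-2, 1}.
(c) The integer polynomial consistent with all of this is the stated p.

x*y - y^2 - 3*x - y + 2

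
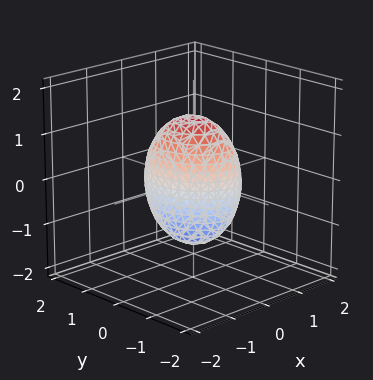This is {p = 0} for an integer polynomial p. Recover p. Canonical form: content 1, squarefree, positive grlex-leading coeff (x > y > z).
The degree is 2 — the shape is more complex than any degree-1 surface.
From the axis intercepts and sections: the y-axis gridline crossings are at y ∈ {-1, 1}.
Together with the visible shape, these determine p as stated.

3*x^2 + x*y + 2*y^2 + z^2 - 2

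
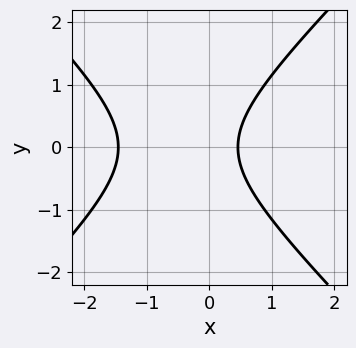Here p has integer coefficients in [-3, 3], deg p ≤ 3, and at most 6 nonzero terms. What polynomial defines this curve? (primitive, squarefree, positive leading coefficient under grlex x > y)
deg p = 2. The shape is more complex than any degree-1 curve.
Symmetries: the y ↦ −y reflection is a symmetry, so y appears only in even powers.
Observable constraints: it misses every integer gridline on the y-axis.
These observations pin down the coefficients.

3*x^2 - 3*y^2 + 3*x - 2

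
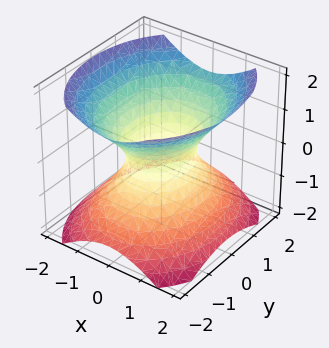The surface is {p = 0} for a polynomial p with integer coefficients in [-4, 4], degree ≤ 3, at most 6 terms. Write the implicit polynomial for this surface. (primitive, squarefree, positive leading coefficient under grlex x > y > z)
3*x^2 + 2*y^2 - 3*z^2 - 2

1. Degree: one connected sheet with a waist; a quadric, so deg p = 2.
2. Symmetries: it's symmetric under z → −z, forcing even powers of z; the y ↦ −y reflection is a symmetry, so y appears only in even powers; mirror symmetry x ↦ −x ⇒ only even powers of x.
3. Observable constraints: no z-intercept at any integer in the box; the y-axis gridline crossings are at y ∈ {-1, 1}.
4. Solving for integer coefficients yields p as stated.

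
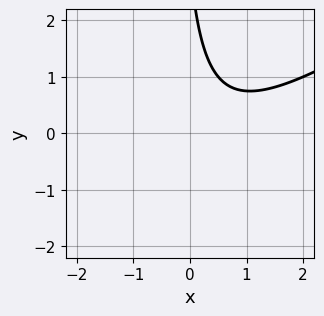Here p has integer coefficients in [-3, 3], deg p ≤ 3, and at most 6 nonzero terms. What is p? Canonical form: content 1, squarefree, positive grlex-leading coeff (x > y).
2*x^2 - 3*x*y - 2*x - y + 3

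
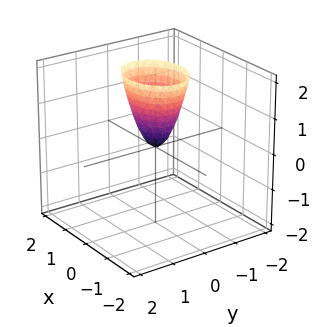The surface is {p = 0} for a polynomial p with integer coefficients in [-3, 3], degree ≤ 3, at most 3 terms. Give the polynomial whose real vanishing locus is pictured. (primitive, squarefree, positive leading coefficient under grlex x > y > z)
First, the degree is 2 — a single bowl opening along one axis; a quadric.
Next, symmetries: the x ↦ −x reflection is a symmetry, so x appears only in even powers; it's symmetric under y → −y, forcing even powers of y.
Next, against the integer gridlines: one z-axis crossing is at z = 0; it crosses the y-axis at the gridline y = 0.
Finally, the integer polynomial consistent with all of this is the stated p.

2*x^2 + 3*y^2 - z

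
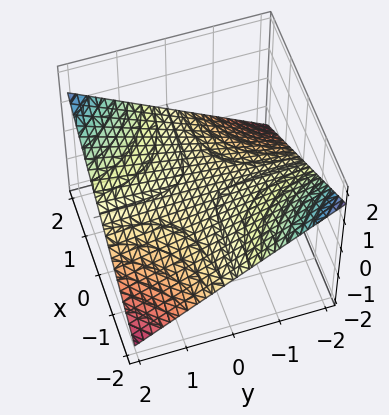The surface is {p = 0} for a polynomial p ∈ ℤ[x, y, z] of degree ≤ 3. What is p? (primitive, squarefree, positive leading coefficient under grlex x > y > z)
deg p = 2. A hyperbolic paraboloid; a quadric.
Against the integer gridlines: one z-axis crossing is at z = 0; the visible y-axis segment lies entirely on the surface; every point of the x-axis in the box is on the surface.
These observations pin down the coefficients.

x*y - 3*z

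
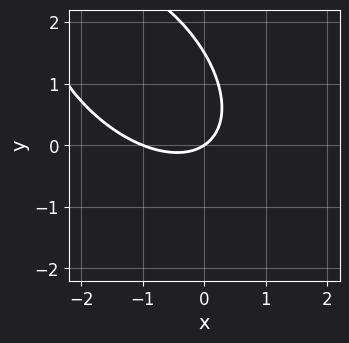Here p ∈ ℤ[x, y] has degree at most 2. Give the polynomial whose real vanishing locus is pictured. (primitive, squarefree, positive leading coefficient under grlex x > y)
2*x^2 + 2*x*y + 2*y^2 + 2*x - 3*y

(a) deg p = 2. A generic line meets the curve in up to 2 points.
(b) From the visible intercepts: among the integer gridlines, it crosses the x-axis at x ∈ {-1, 0}; it meets the y-axis at y = 0 (among the integer gridlines).
(c) These observations pin down the coefficients.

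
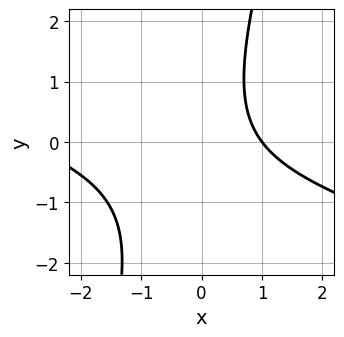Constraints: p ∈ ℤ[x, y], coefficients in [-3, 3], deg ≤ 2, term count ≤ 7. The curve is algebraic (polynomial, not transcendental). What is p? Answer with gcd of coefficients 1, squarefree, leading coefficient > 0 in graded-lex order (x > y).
x^2 + 3*x*y - y^2 + 2*x - 3

1. The degree is 2 — no degree-1 curve has this shape.
2. Reading off the gridlines: it misses every integer gridline on the y-axis; one x-axis crossing is at x = 1.
3. Solving for integer coefficients yields p as stated.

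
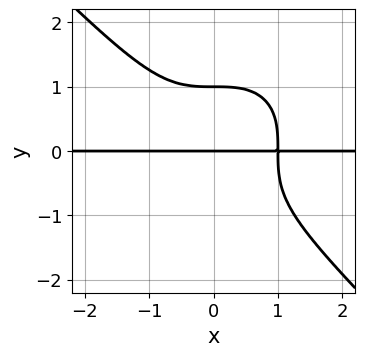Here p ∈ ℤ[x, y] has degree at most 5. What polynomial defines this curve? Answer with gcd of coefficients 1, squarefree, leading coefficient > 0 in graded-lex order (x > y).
x^3*y + y^4 - y

Degree: a generic line meets the curve in up to 4 points, so deg p = 4.
Checking where it meets the axes: every point of the x-axis in the box is on the curve; the y-axis gridline crossings are at y ∈ {0, 1}.
Solving for integer coefficients yields p as stated.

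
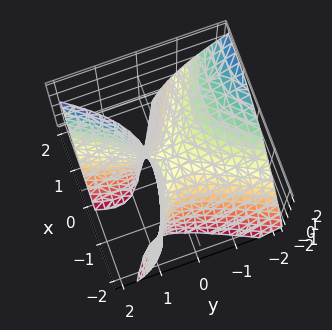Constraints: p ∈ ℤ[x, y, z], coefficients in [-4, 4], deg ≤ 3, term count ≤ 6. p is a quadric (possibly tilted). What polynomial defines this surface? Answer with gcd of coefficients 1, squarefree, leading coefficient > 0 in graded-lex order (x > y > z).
2*x^2 + 3*x*y - 2*y^2 - 3*y*z + 2*z

First, deg p = 2. No degree-1 surface has this shape.
Next, from the visible intercepts: one y-axis crossing is at y = 0; one x-axis crossing is at x = 0.
Finally, solving for integer coefficients yields p as stated.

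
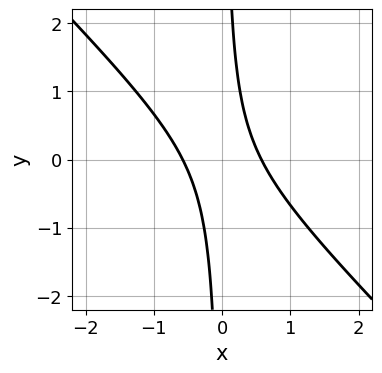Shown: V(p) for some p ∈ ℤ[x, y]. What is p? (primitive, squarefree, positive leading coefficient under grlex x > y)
First, the degree is 2 — the shape is more complex than any degree-1 curve.
Next, observable constraints: no y-intercept at any integer in the box.
Finally, together with the visible shape, these determine p as stated.

3*x^2 + 3*x*y - 1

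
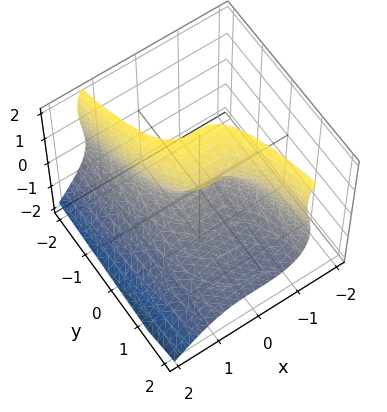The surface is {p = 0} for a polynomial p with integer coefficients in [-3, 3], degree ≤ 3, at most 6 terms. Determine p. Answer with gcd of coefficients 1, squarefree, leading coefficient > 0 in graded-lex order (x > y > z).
1. deg p = 3. A generic line meets the surface in up to 3 points.
2. From the visible intercepts: among the integer gridlines, it crosses the z-axis at z ∈ {0, 2}; one x-axis crossing is at x = 0; it crosses the y-axis at the gridline y = 0.
3. Fitting integer coefficients to these (and the overall shape) gives p.

2*x^3 + z^3 - 2*z^2 + 2*y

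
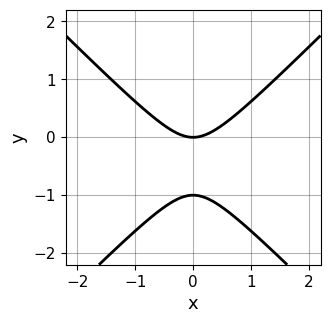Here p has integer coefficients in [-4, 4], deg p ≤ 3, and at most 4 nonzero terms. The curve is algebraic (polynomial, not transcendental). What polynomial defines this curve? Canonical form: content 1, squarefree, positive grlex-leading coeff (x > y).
x^2 - y^2 - y

deg p = 2.
Symmetries: mirror symmetry x ↦ −x ⇒ only even powers of x.
Against the integer gridlines: it meets the x-axis at x = 0 (among the integer gridlines); among the integer gridlines, it crosses the y-axis at y ∈ {-1, 0}.
Fitting integer coefficients to these (and the overall shape) gives p.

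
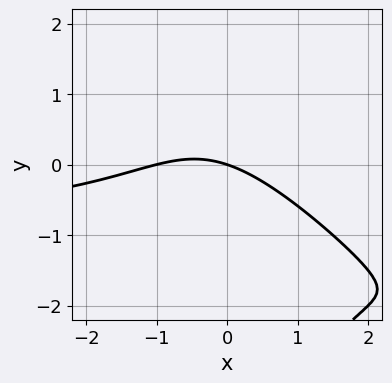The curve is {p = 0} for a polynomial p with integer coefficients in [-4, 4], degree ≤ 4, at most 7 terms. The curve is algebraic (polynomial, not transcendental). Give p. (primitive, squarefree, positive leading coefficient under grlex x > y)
First, degree: the shape is more complex than any degree-2 curve, so deg p = 3.
Then, from the axis intercepts and sections: it meets the y-axis at y = 0 (among the integer gridlines); the x-axis gridline crossings are at x ∈ {-1, 0}.
Finally, matching integer coefficients to the picture gives p.

x^2*y + x*y^2 + x^2 + x + 3*y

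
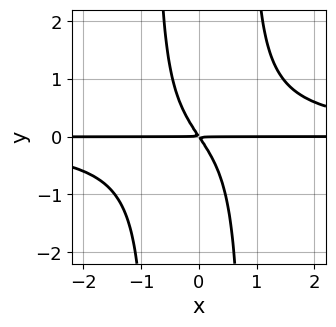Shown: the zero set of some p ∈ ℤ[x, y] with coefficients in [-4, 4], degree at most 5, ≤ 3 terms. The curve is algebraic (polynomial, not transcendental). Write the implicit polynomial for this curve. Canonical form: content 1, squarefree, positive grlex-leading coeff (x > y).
(a) deg p = 4.
(b) From the visible intercepts: the visible x-axis segment lies entirely on the curve.
(c) Solving for integer coefficients yields p as stated.

3*x^2*y^2 - 3*x*y - 2*y^2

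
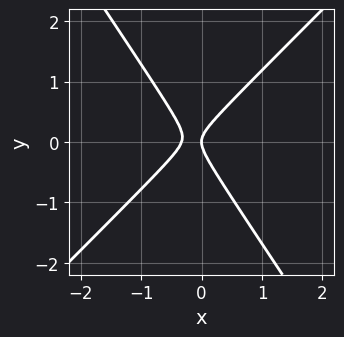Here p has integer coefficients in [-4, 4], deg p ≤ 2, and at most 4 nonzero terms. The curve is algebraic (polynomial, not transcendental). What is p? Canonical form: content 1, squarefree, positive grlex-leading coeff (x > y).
3*x^2 - x*y - 2*y^2 + x

(a) The degree is 2 — the shape is more complex than any degree-1 curve.
(b) Reading off the gridlines: one x-axis crossing is at x = 0; it crosses the y-axis at the gridline y = 0.
(c) Assembling these constraints gives the stated polynomial.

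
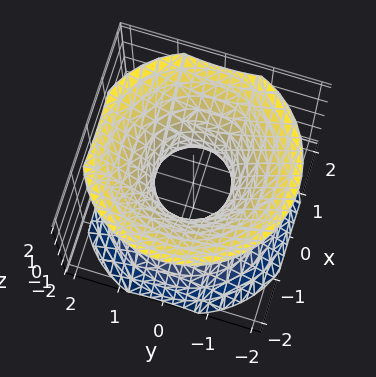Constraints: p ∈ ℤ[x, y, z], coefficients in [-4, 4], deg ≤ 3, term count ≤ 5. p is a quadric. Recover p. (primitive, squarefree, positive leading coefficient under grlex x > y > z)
First, deg p = 2.
Next, symmetries: the surface is invariant under rotation about z: p = q(x² + y², z); mirror symmetry z ↦ −z ⇒ only even powers of z.
Next, reading off the gridlines: the surface avoids every integer z-axis point in the box; a circular section at z = 0 has radius between 0 and 1.
Finally, matching integer coefficients to the picture gives p.

3*x^2 + 3*y^2 - 3*z^2 - 2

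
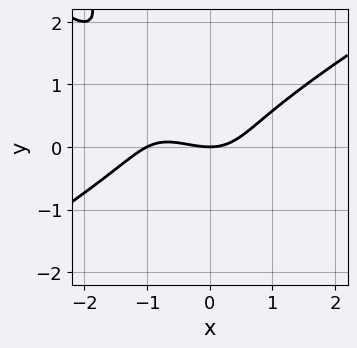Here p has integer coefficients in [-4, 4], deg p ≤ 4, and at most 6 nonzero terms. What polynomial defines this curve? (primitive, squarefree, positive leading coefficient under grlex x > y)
First, deg p = 3. No degree-2 curve has this shape.
Then, reading off the gridlines: it crosses the y-axis at the gridline y = 0; the x-axis gridline crossings are at x ∈ {-1, 0}.
Finally, putting this together gives p.

x^3 - 2*x*y^2 - y^3 + x^2 - 2*y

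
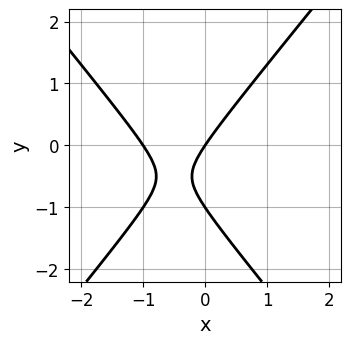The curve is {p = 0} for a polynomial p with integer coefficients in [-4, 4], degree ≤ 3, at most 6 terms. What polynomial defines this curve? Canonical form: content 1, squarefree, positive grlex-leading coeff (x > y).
3*x^2 - 2*y^2 + 3*x - 2*y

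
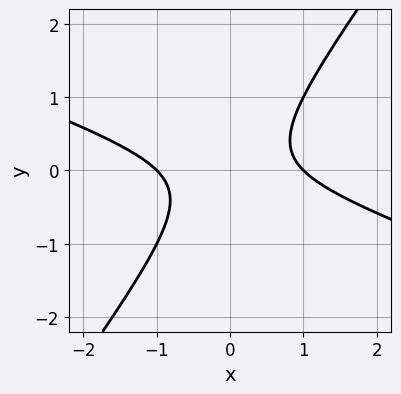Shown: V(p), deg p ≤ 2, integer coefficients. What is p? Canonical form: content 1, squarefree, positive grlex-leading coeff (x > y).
x^2 + 2*x*y - 2*y^2 - 1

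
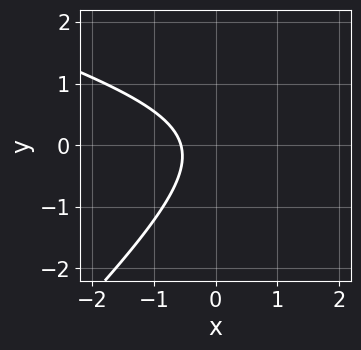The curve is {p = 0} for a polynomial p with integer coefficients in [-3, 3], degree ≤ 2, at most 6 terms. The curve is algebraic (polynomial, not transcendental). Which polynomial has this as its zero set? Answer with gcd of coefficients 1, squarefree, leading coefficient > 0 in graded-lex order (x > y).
x^2 + 2*x*y - 3*y^2 - 3*x - 2

deg p = 2. The shape is more complex than any degree-1 curve.
Observable constraints: no y-intercept at any integer in the box.
These observations pin down the coefficients.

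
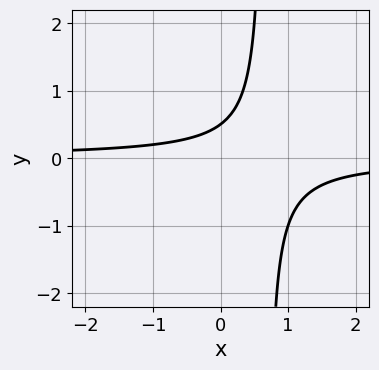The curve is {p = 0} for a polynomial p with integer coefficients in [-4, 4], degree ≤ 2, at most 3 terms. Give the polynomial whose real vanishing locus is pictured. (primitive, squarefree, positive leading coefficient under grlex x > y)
(a) deg p = 2. A generic line meets the curve in up to 2 points.
(b) Reading off the gridlines: no x-intercept at any integer in the box.
(c) Matching integer coefficients to the picture gives p.

3*x*y - 2*y + 1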